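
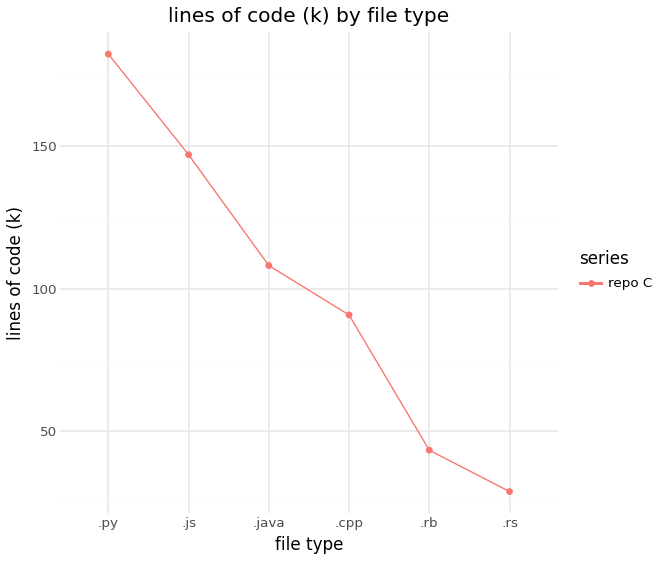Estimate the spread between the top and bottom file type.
Max .py ≈ 180, min .rs ≈ 20; range ≈ 160.

≈ 160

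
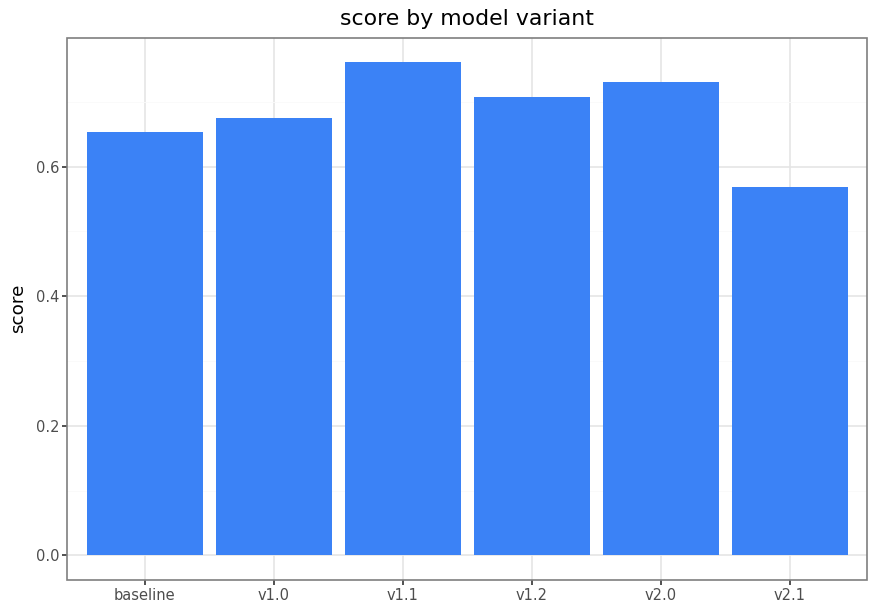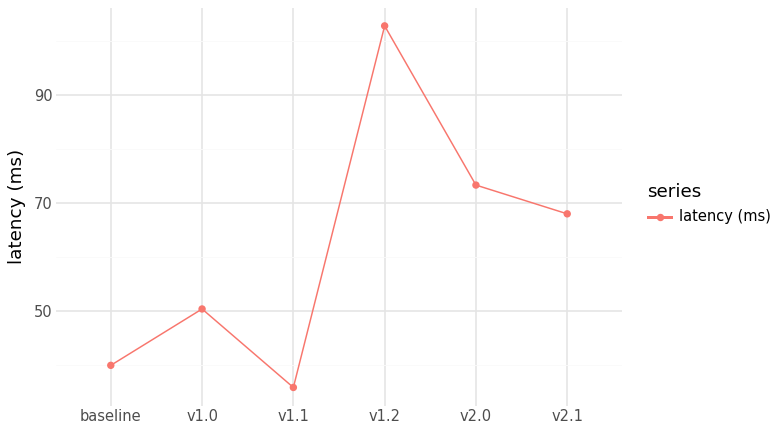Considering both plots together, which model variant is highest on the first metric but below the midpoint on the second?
Chart 2 median latency (ms) ≈ 60; below-median model variants: baseline, v1.0, v1.1. Among those, v1.1 has the highest score (≈ 0.8).

v1.1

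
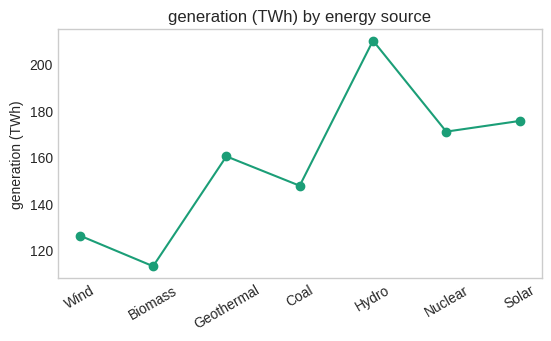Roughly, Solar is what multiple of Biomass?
≈ 1.64×

Solar ≈ 180, Biomass ≈ 110; 180/110 ≈ 1.64.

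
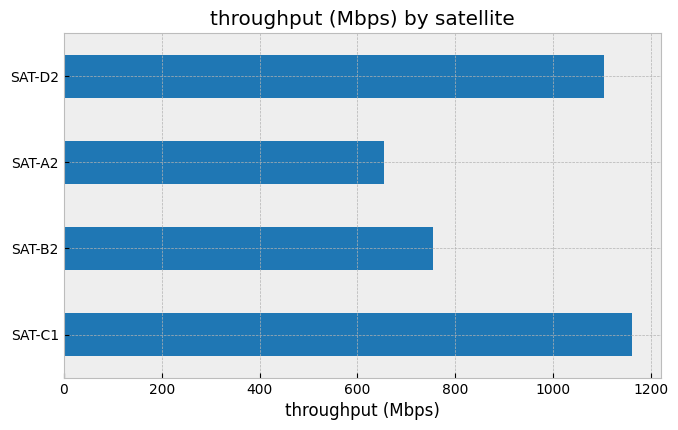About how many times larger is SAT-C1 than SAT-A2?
≈ 1.71×

SAT-C1 ≈ 1200, SAT-A2 ≈ 700; 1200/700 ≈ 1.71.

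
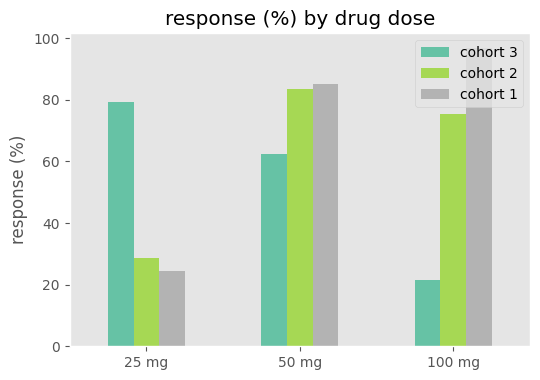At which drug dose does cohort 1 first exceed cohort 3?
50 mg

25 mg: cohort 1 ≈ 20 vs cohort 3 ≈ 80 (not yet); 50 mg: cohort 1 ≈ 90 vs cohort 3 ≈ 60 (first crossover).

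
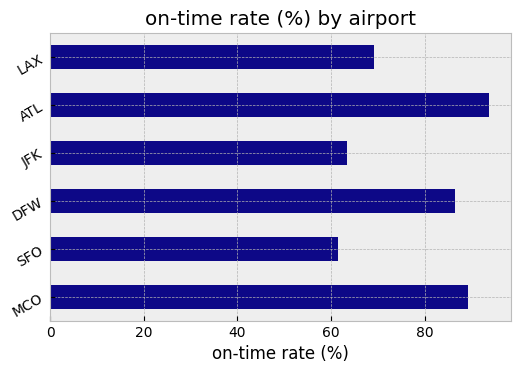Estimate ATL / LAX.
ATL ≈ 90, LAX ≈ 70; 90/70 ≈ 1.29.

≈ 1.29×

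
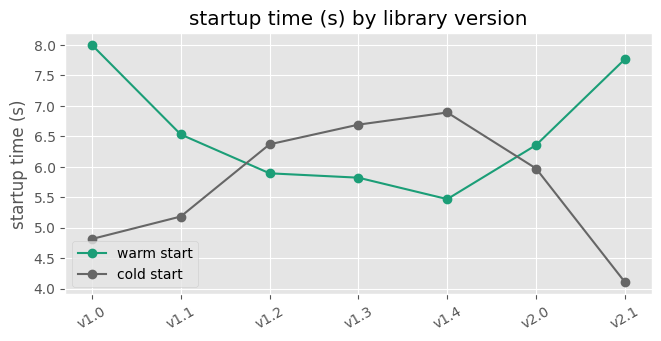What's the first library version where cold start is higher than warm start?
v1.1: cold start ≈ 5.0 vs warm start ≈ 6.5 (not yet); v1.2: cold start ≈ 6.5 vs warm start ≈ 6.0 (first crossover).

v1.2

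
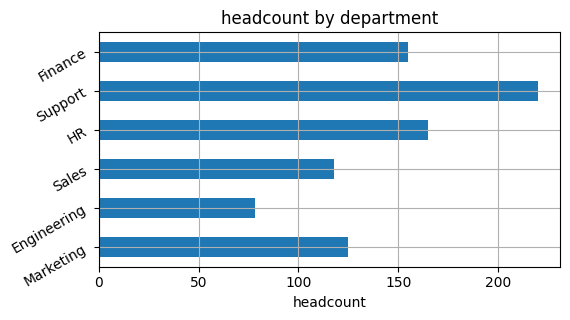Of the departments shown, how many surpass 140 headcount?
3

Above 140: HR, Support, Finance.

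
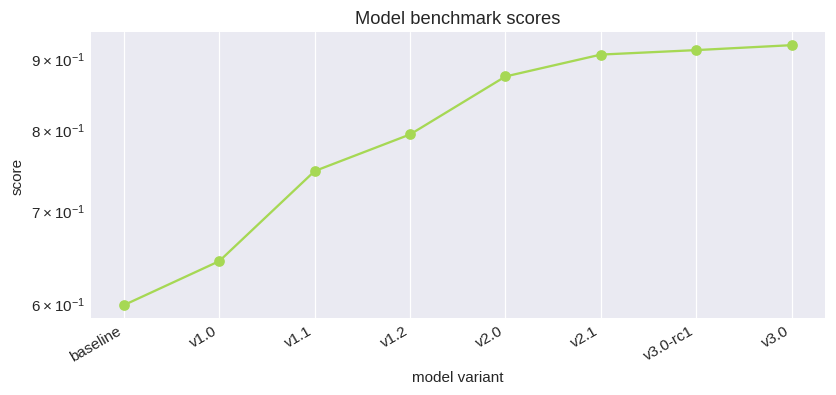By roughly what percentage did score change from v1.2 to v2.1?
≈ +12.5%

v1.2 ≈ 0.80, v2.1 ≈ 0.90; (0.90 − 0.80) / 0.80 ≈ +12.5%.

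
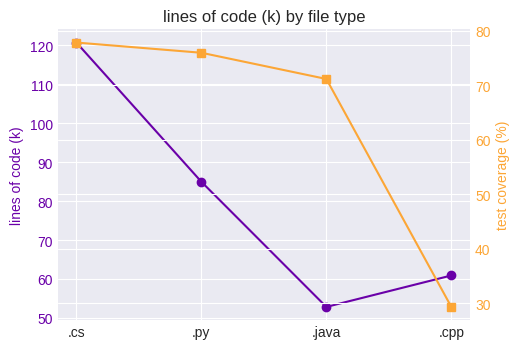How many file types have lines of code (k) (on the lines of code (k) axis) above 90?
1

Above 90: .cs.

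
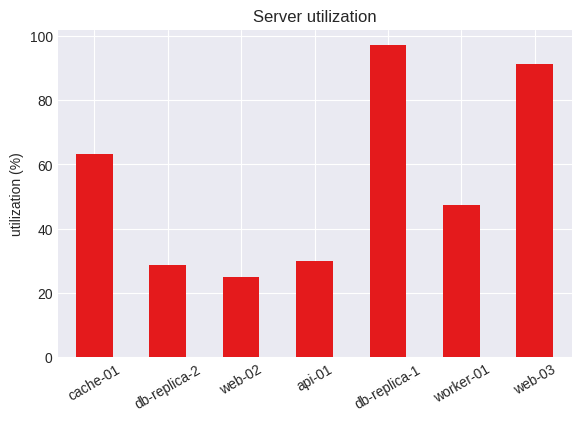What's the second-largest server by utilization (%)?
web-03

Top 3: db-replica-1 ≈ 100, web-03 ≈ 90, cache-01 ≈ 60.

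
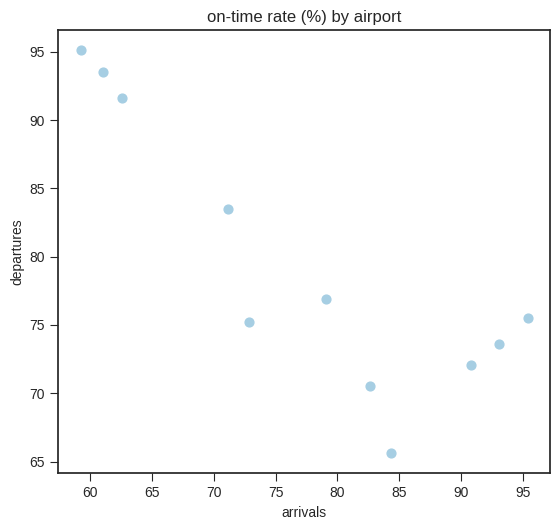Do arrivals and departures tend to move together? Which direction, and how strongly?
negative, strong

Points are negatively correlated; strong (|r| ≈ 0.8).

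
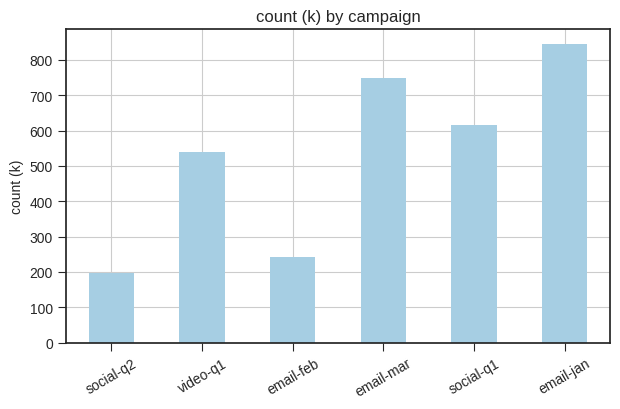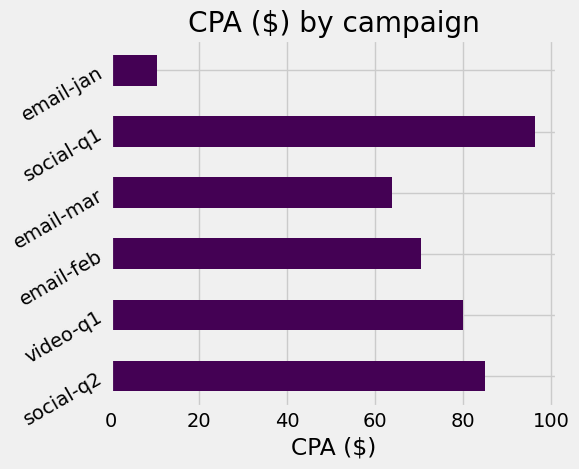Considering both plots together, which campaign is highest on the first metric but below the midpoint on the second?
email-jan

Chart 2 median CPA ($) ≈ 80; below-median campaigns: email-feb, email-mar, email-jan. Among those, email-jan has the highest count (k) (≈ 800).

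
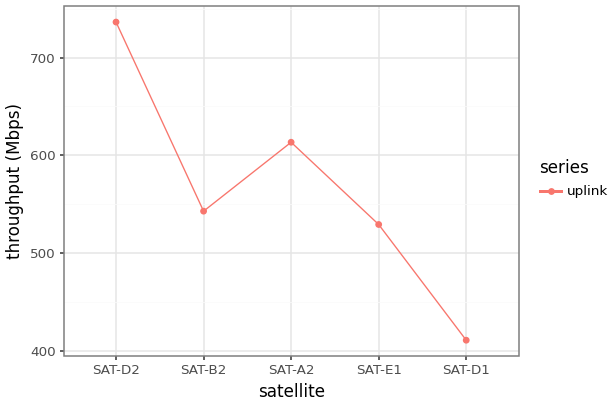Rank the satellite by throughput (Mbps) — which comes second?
SAT-A2

Top 3: SAT-D2 ≈ 750, SAT-A2 ≈ 600, SAT-B2 ≈ 550.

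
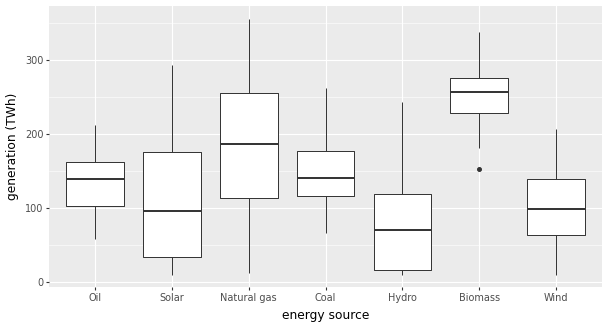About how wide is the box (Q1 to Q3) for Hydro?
≈ 100

Q3 ≈ 120, Q1 ≈ 20; IQR ≈ 100.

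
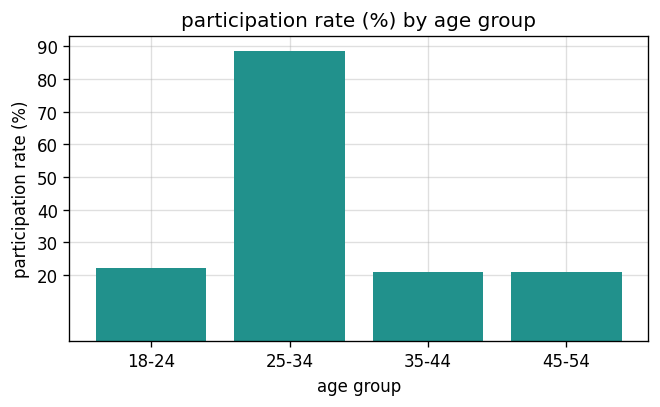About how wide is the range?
≈ 70

Max 25-34 ≈ 90, min 35-44 ≈ 20; range ≈ 70.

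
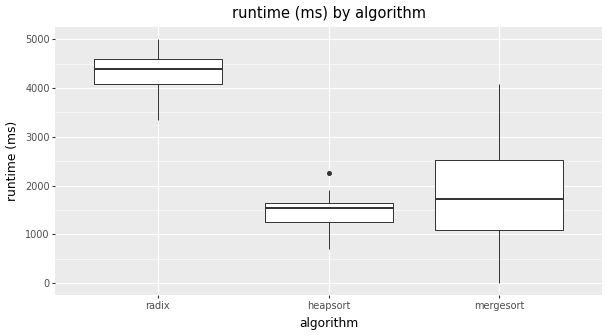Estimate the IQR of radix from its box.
Q3 ≈ 4500, Q1 ≈ 4000; IQR ≈ 500.

≈ 500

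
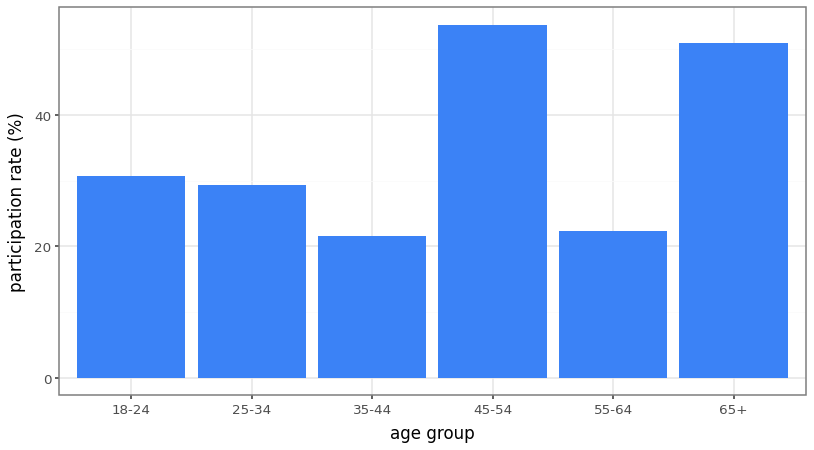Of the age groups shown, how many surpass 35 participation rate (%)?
Above 35: 45-54, 65+.

2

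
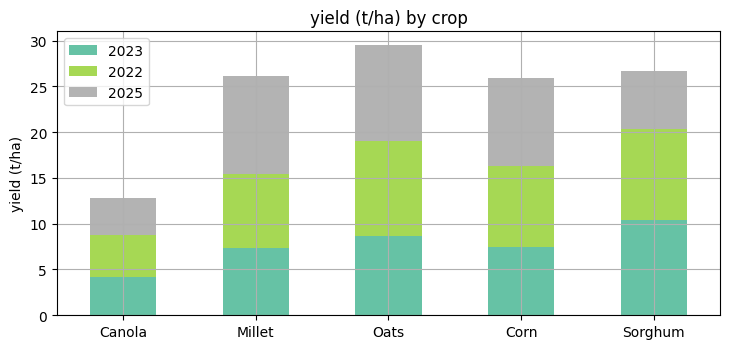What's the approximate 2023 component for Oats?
≈ 10

2023 top ≈ 10, bottom ≈ 0; segment ≈ 10.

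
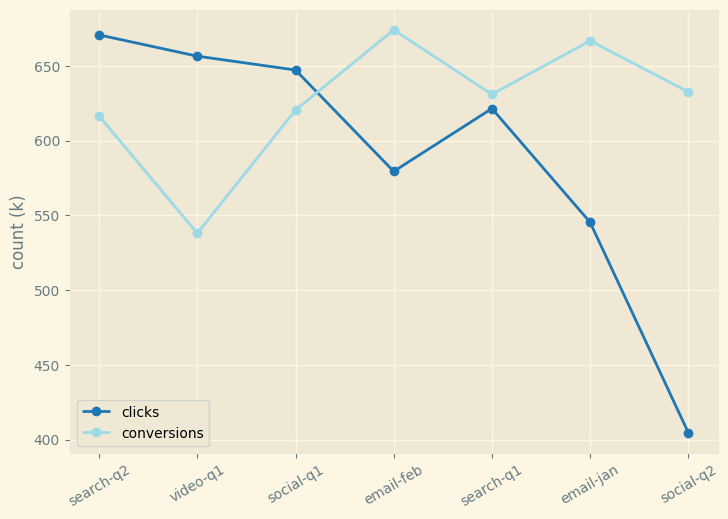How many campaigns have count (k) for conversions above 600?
6

Above 600: search-q2, social-q1, email-feb, search-q1, email-jan, social-q2.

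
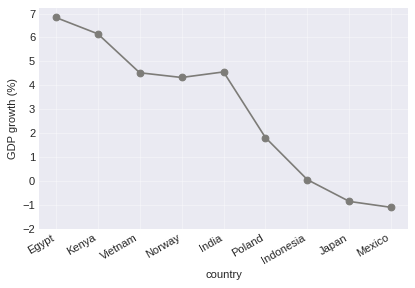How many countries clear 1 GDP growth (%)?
6

Above 1: Egypt, Kenya, Vietnam, Norway, India, Poland.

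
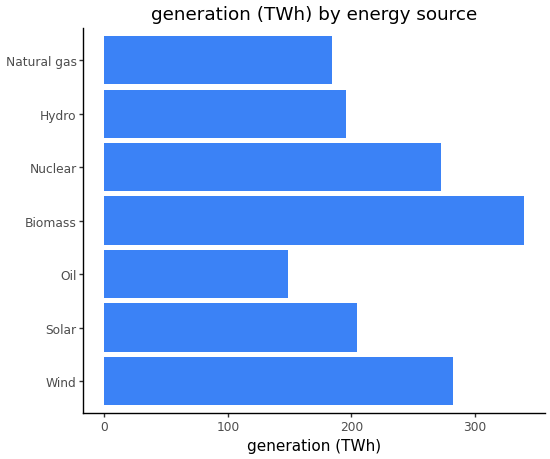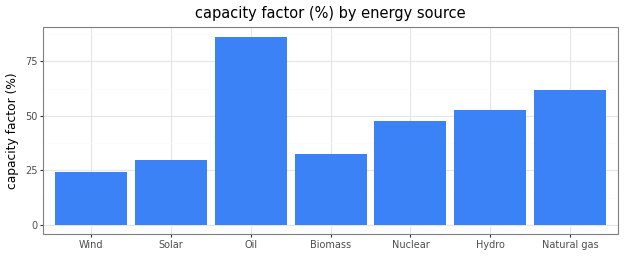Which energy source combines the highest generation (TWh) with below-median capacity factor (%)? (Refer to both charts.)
Chart 2 median capacity factor (%) ≈ 50; below-median energy sources: Wind, Solar, Biomass. Among those, Biomass has the highest generation (TWh) (≈ 350).

Biomass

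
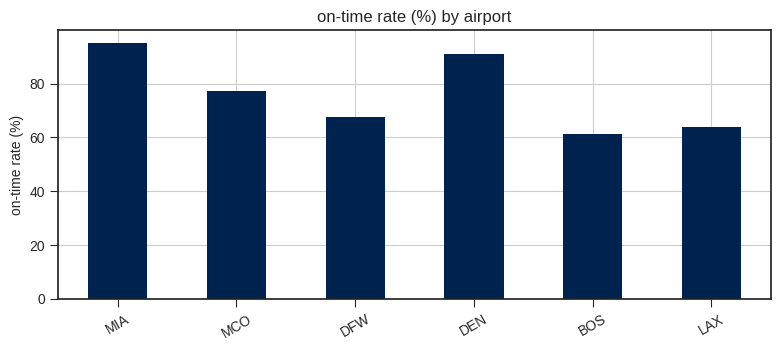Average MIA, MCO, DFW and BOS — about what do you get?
(100 + 80 + 70 + 60) / 4 ≈ 78.

≈ 78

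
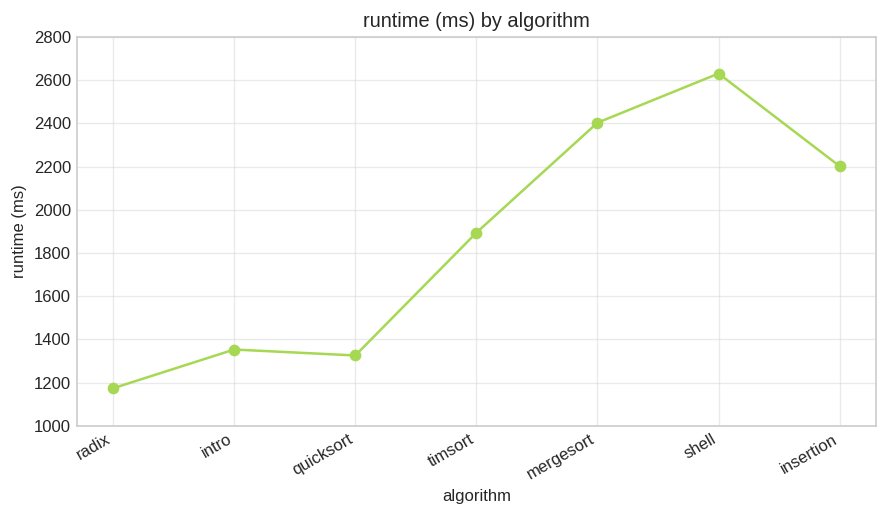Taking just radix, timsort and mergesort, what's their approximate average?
(1200 + 1800 + 2400) / 3 ≈ 1800.

≈ 1800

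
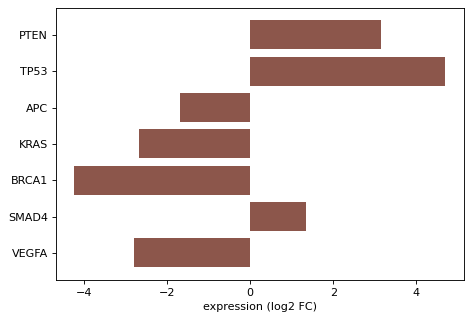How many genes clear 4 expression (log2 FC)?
1

Above 4: TP53.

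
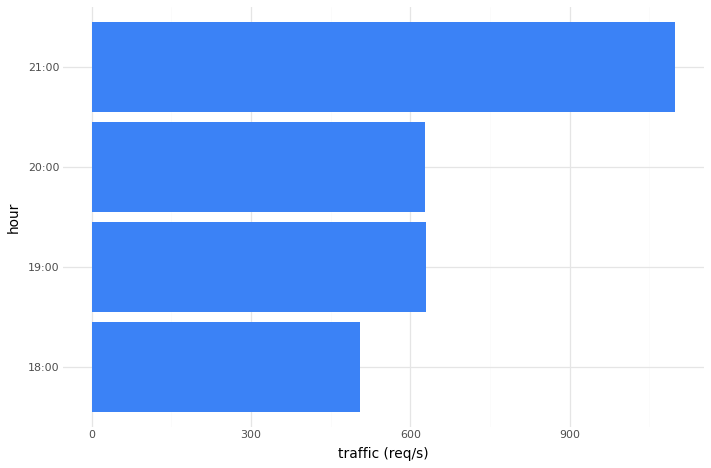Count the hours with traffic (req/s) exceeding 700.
Above 700: 21:00.

1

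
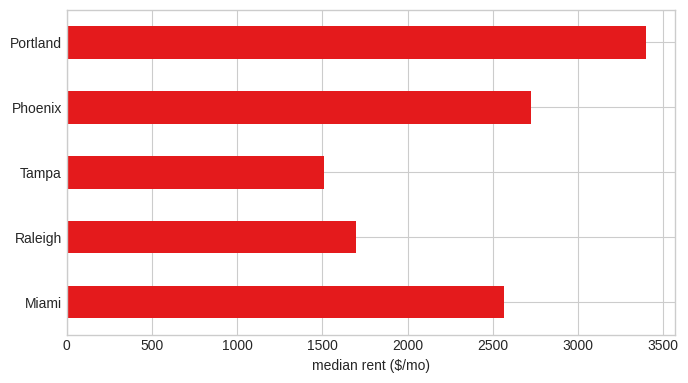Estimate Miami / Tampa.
≈ 1.67×

Miami ≈ 2500, Tampa ≈ 1500; 2500/1500 ≈ 1.67.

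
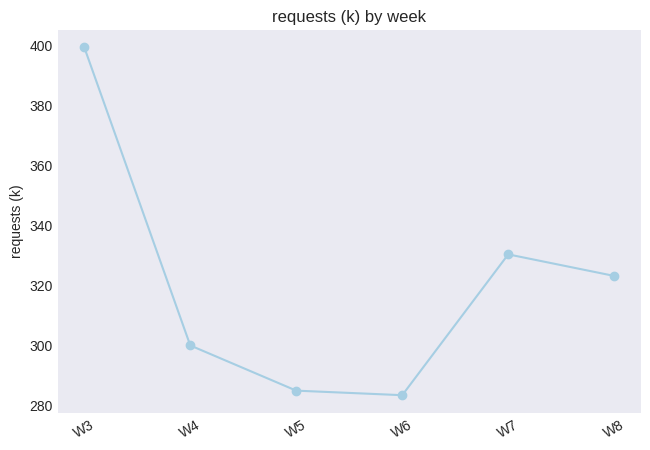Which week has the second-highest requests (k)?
W7

Top 3: W3 ≈ 400, W7 ≈ 330, W8 ≈ 320.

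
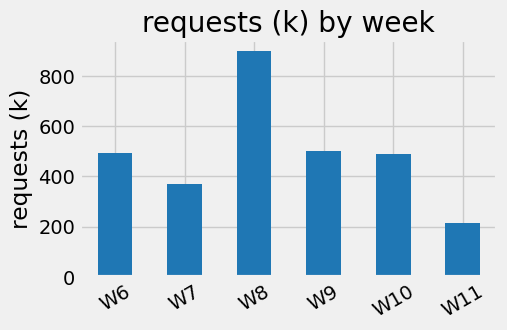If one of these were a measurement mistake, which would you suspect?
W8

W8 ≈ 900; the rest sit between ≈ 200 and ≈ 500.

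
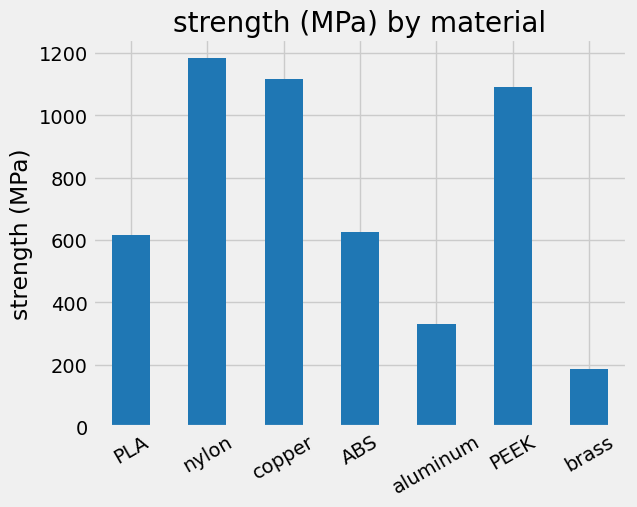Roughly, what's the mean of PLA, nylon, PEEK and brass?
≈ 775

(600 + 1200 + 1100 + 200) / 4 ≈ 775.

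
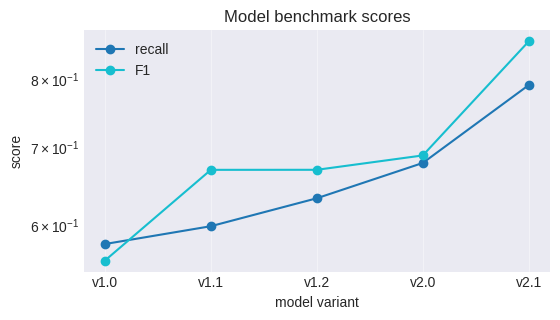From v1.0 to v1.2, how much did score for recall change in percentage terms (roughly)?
v1.0 ≈ 0.60, v1.2 ≈ 0.65; (0.65 − 0.60) / 0.60 ≈ +8.3%.

≈ +8.3%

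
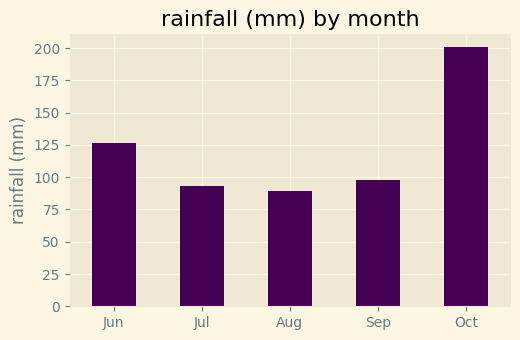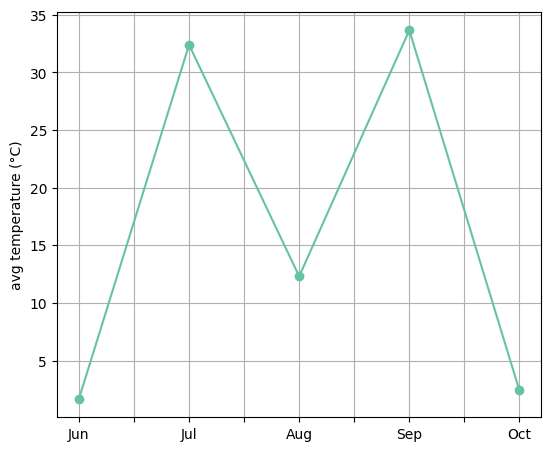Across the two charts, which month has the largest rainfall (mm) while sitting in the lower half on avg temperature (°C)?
Oct

Chart 2 median avg temperature (°C) ≈ 10; below-median months: Jun, Oct. Among those, Oct has the highest rainfall (mm) (≈ 200).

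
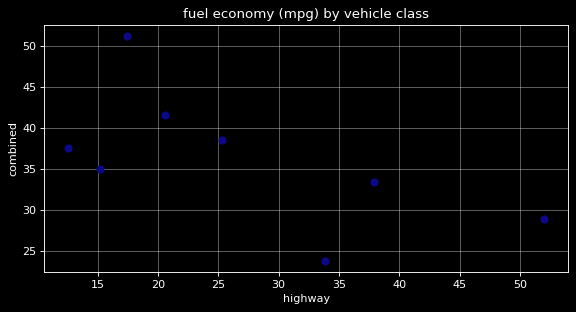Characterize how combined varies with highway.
negative, moderate

Points are negatively correlated; moderate (|r| ≈ 0.6).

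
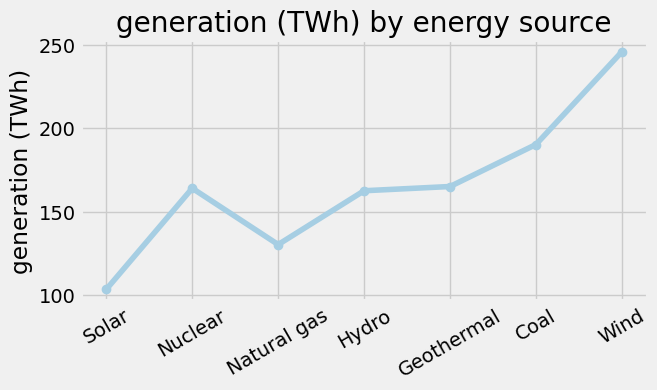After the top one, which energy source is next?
Top 3: Wind ≈ 240, Coal ≈ 200, Geothermal ≈ 160.

Coal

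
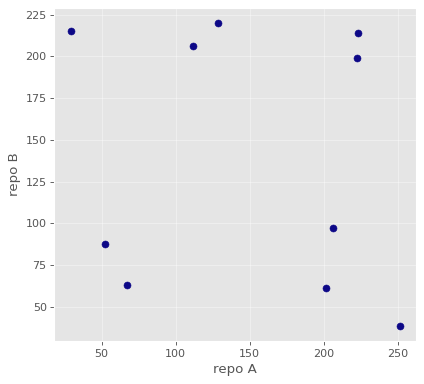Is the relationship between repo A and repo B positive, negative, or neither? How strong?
Points are roughly uncorrelated; weak (|r| ≈ 0.2).

no clear correlation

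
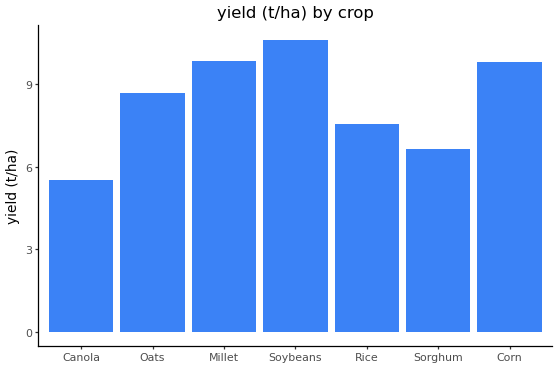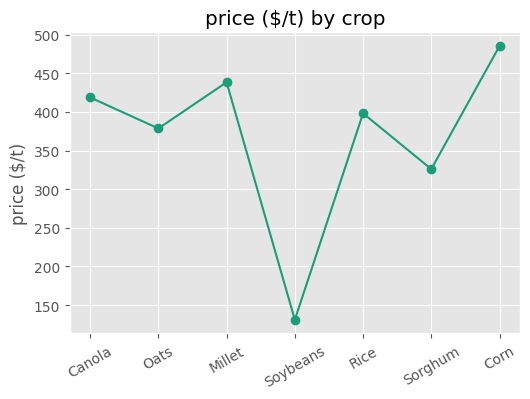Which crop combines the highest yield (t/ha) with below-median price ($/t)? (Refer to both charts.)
Soybeans

Chart 2 median price ($/t) ≈ 400; below-median crops: Oats, Soybeans, Sorghum. Among those, Soybeans has the highest yield (t/ha) (≈ 11).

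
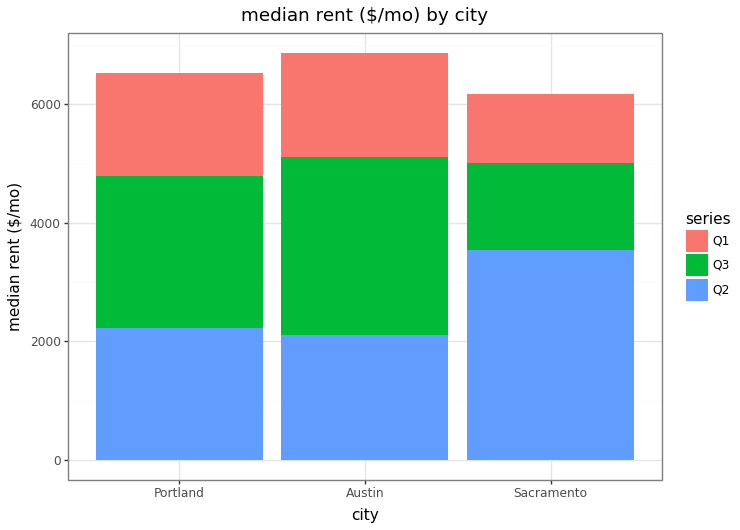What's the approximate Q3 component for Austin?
≈ 3000

Q3 top ≈ 5000, bottom ≈ 2000; segment ≈ 3000.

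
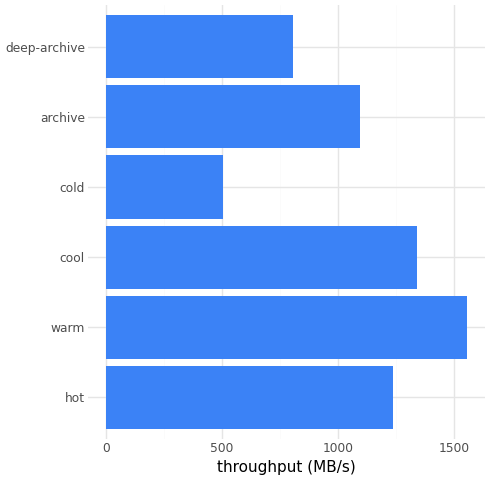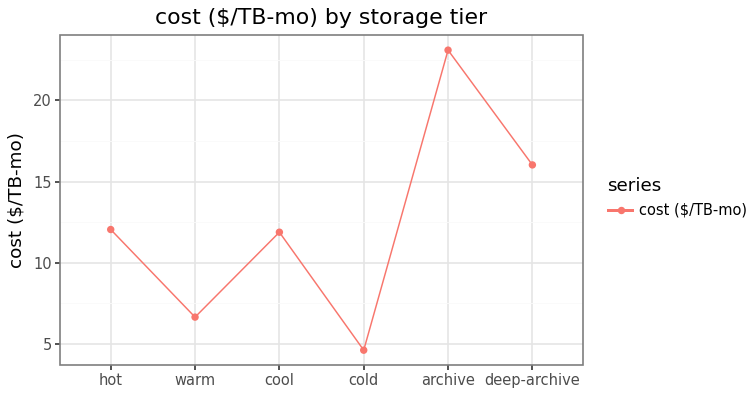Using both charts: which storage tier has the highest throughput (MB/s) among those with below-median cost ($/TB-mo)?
Chart 2 median cost ($/TB-mo) ≈ 10; below-median storage tiers: warm, cool, cold. Among those, warm has the highest throughput (MB/s) (≈ 1600).

warm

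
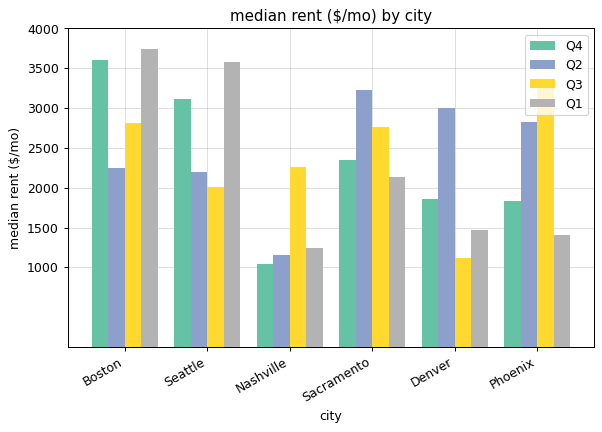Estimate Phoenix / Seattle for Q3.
Phoenix ≈ 3500, Seattle ≈ 2000; 3500/2000 ≈ 1.75.

≈ 1.75×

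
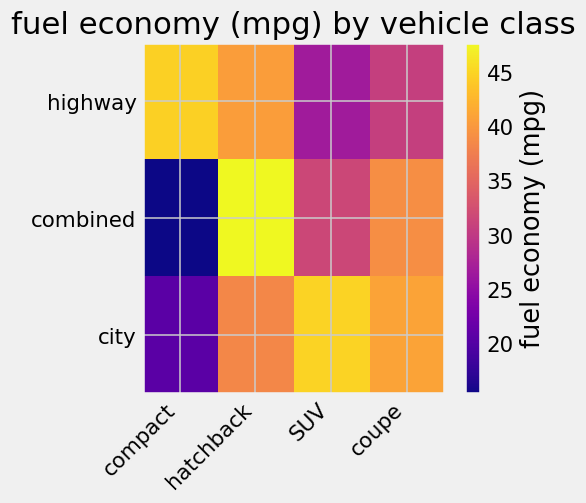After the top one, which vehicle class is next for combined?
Top 3 for combined: hatchback ≈ 50, coupe ≈ 40, SUV ≈ 30.

coupe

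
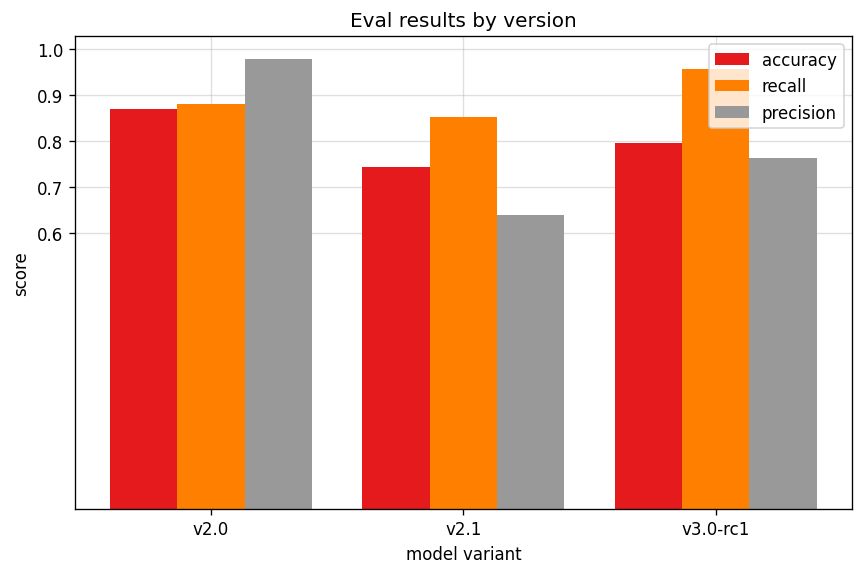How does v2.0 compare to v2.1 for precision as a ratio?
≈ 1.67×

v2.0 ≈ 1.0, v2.1 ≈ 0.6; 1.0/0.6 ≈ 1.67.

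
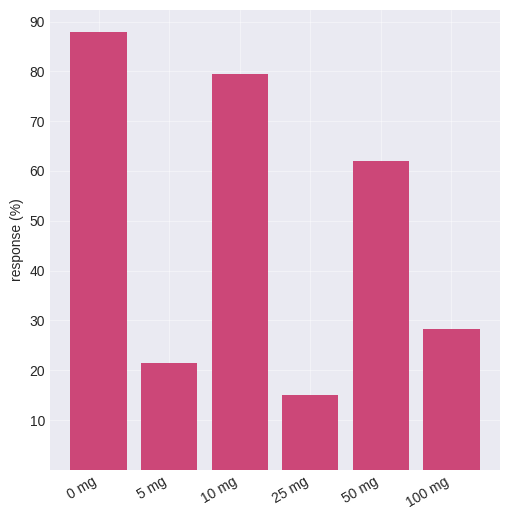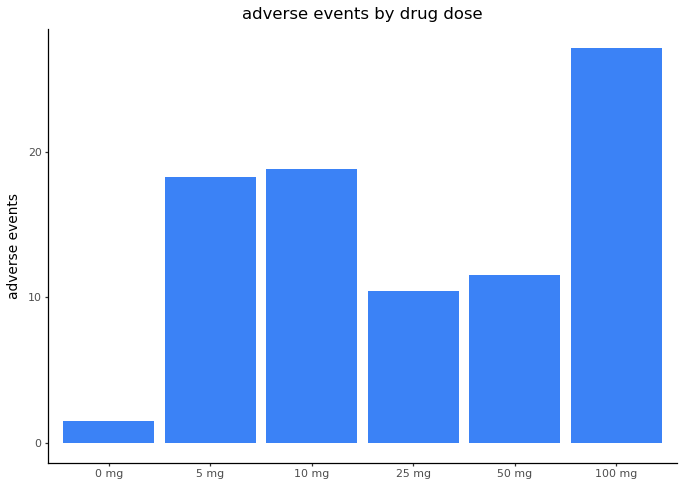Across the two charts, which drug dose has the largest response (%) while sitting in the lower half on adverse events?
0 mg

Chart 2 median adverse events ≈ 15; below-median drug doses: 0 mg, 25 mg, 50 mg. Among those, 0 mg has the highest response (%) (≈ 90).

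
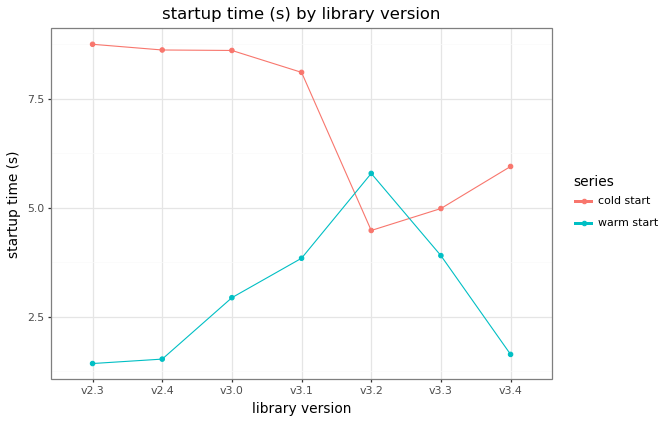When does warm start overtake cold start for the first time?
v3.2

v3.1: warm start ≈ 4 vs cold start ≈ 8 (not yet); v3.2: warm start ≈ 6 vs cold start ≈ 4 (first crossover).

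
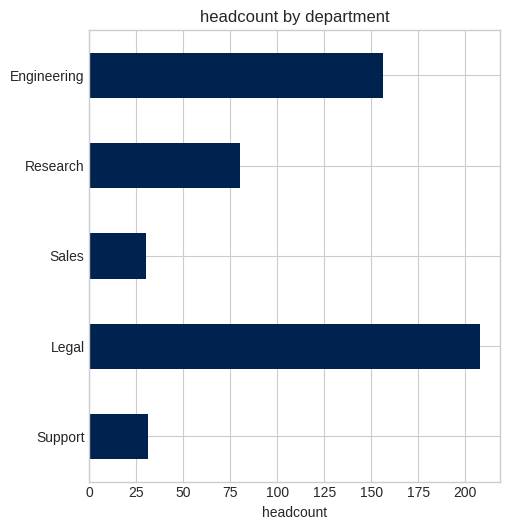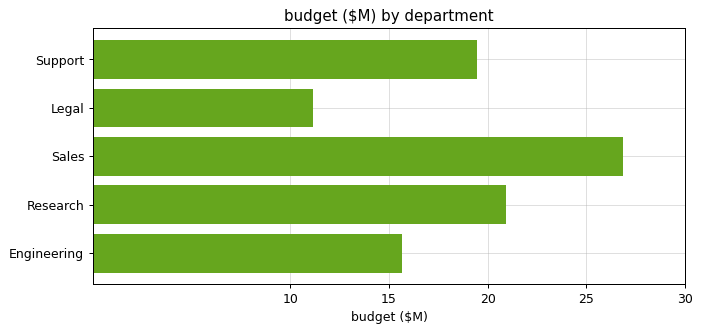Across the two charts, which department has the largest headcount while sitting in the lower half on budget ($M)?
Legal

Chart 2 median budget ($M) ≈ 20; below-median departments: Legal, Engineering. Among those, Legal has the highest headcount (≈ 200).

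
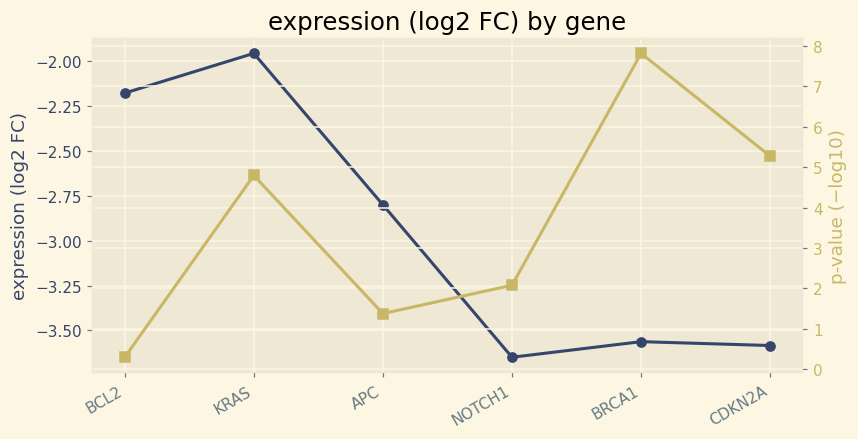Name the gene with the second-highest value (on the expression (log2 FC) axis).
Top 3 (on the expression (log2 FC) axis): KRAS ≈ -2.0, BCL2 ≈ -2.2, APC ≈ -2.8.

BCL2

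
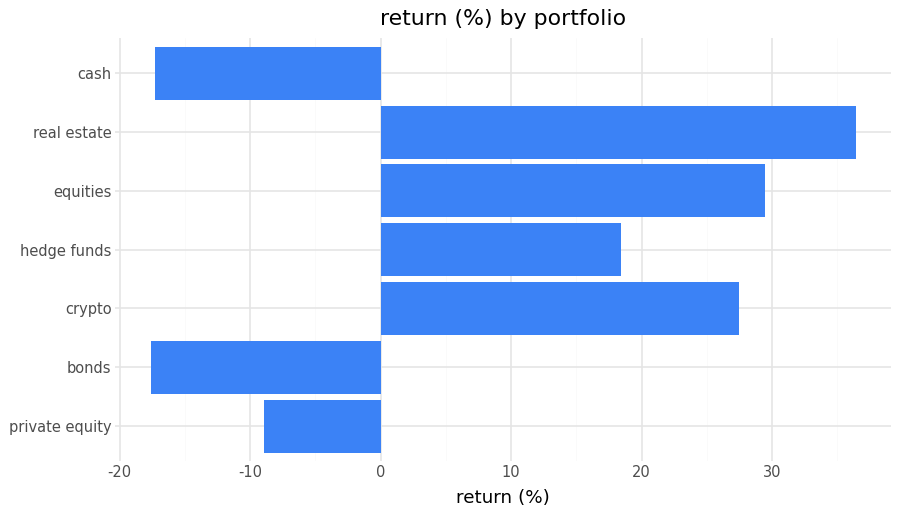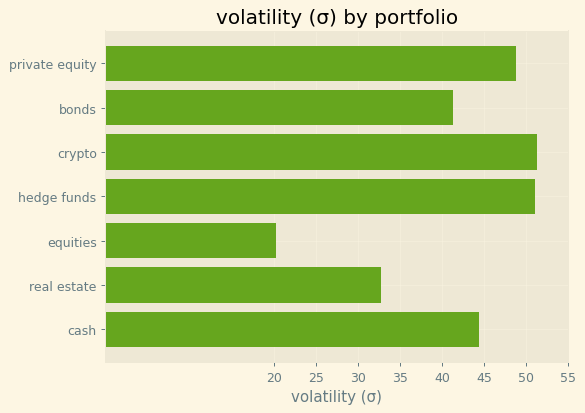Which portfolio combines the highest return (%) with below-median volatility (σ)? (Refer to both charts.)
real estate

Chart 2 median volatility (σ) ≈ 45; below-median portfolios: bonds, equities, real estate. Among those, real estate has the highest return (%) (≈ 35).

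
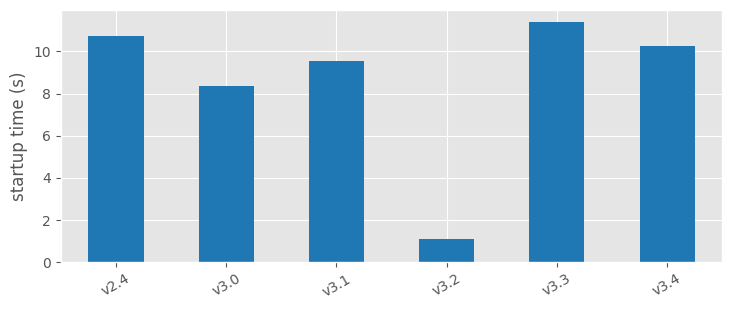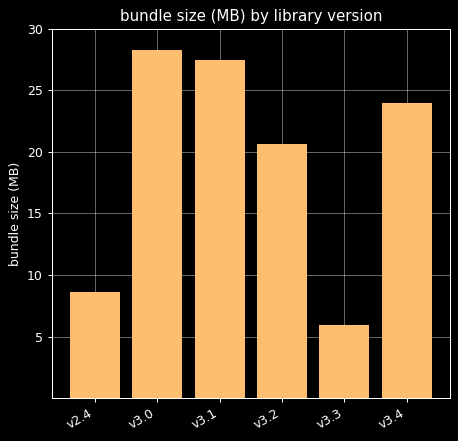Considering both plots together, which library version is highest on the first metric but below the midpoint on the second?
v3.3

Chart 2 median bundle size (MB) ≈ 20; below-median library versions: v2.4, v3.2, v3.3. Among those, v3.3 has the highest startup time (s) (≈ 12).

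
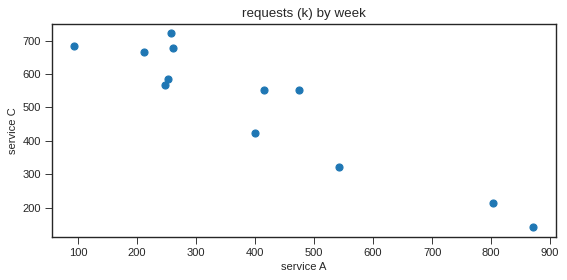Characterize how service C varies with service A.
Points are negatively correlated; strong (|r| ≈ 0.9).

negative, strong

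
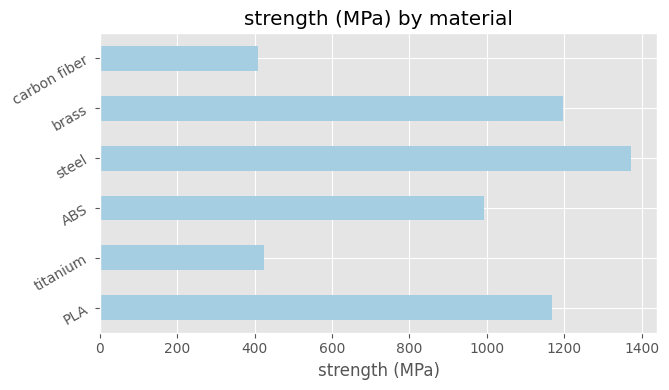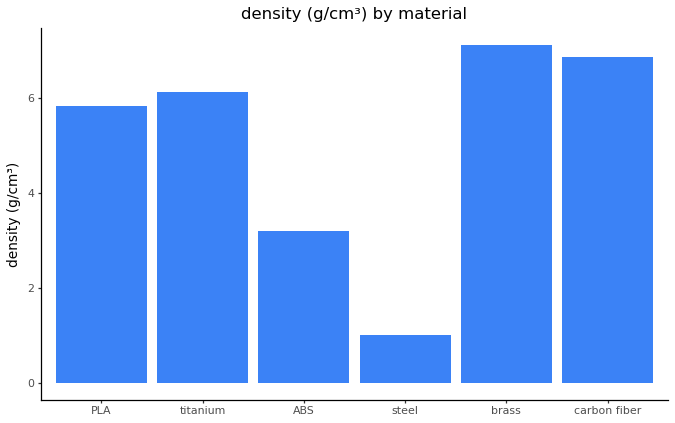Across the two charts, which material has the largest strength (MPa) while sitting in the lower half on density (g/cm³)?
Chart 2 median density (g/cm³) ≈ 6; below-median materials: PLA, ABS, steel. Among those, steel has the highest strength (MPa) (≈ 1400).

steel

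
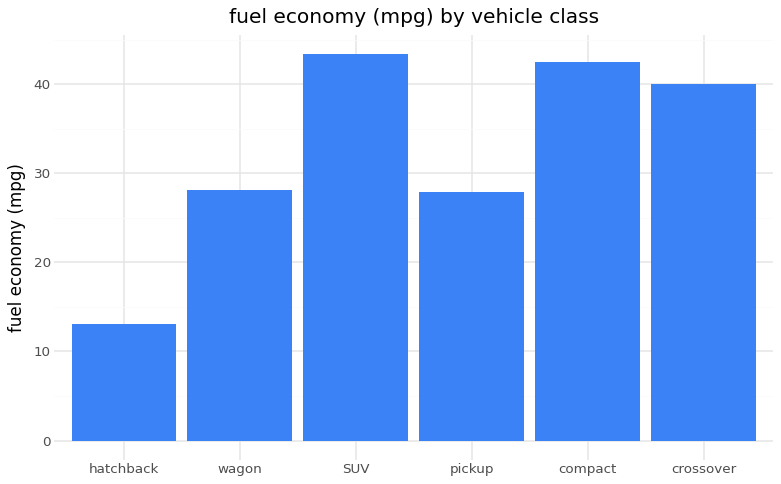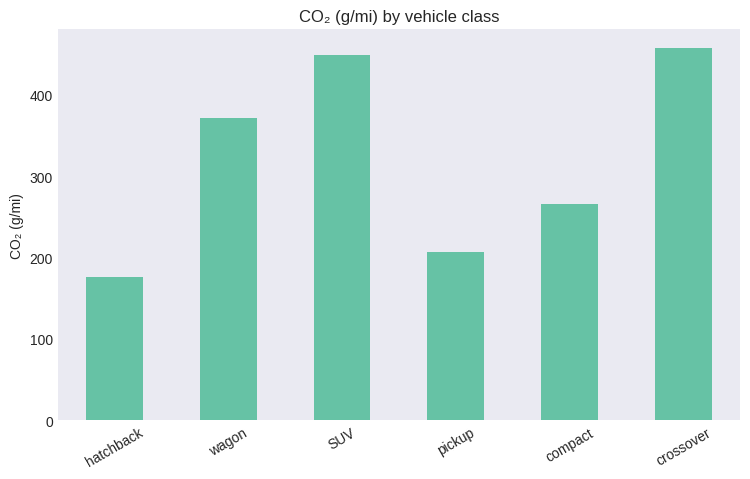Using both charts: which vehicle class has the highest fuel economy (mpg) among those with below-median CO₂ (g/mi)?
Chart 2 median CO₂ (g/mi) ≈ 300; below-median vehicle classes: hatchback, pickup, compact. Among those, compact has the highest fuel economy (mpg) (≈ 45).

compact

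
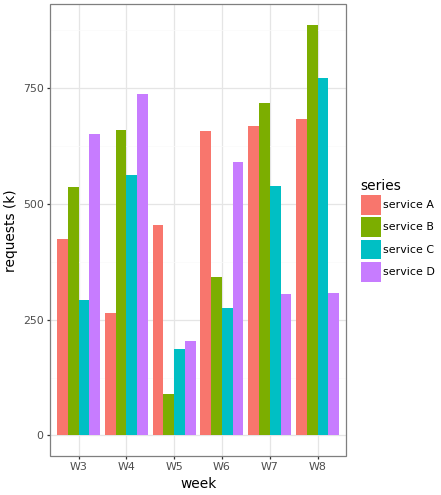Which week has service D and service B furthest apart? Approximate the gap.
W8, ≈ 600 k

W8: service D ≈ 300, service B ≈ 900 → gap ≈ 600. Next-largest (W7) is only ≈ 400.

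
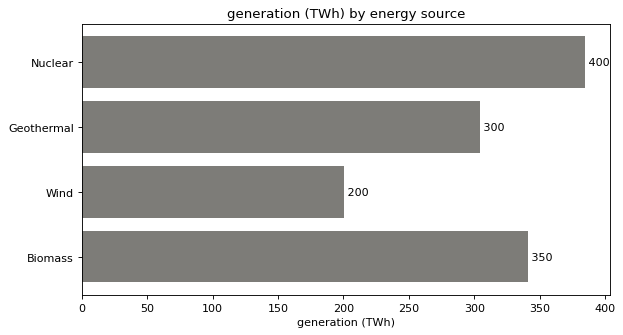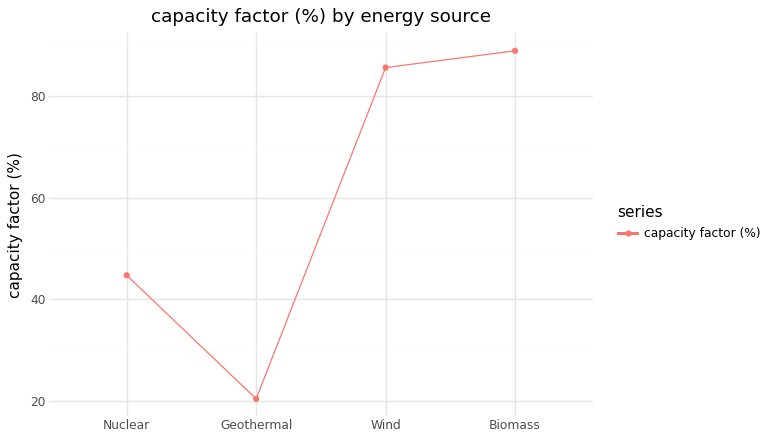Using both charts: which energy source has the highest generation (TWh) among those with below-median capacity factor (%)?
Nuclear

Chart 2 median capacity factor (%) ≈ 70; below-median energy sources: Nuclear, Geothermal. Among those, Nuclear has the highest generation (TWh) (≈ 400).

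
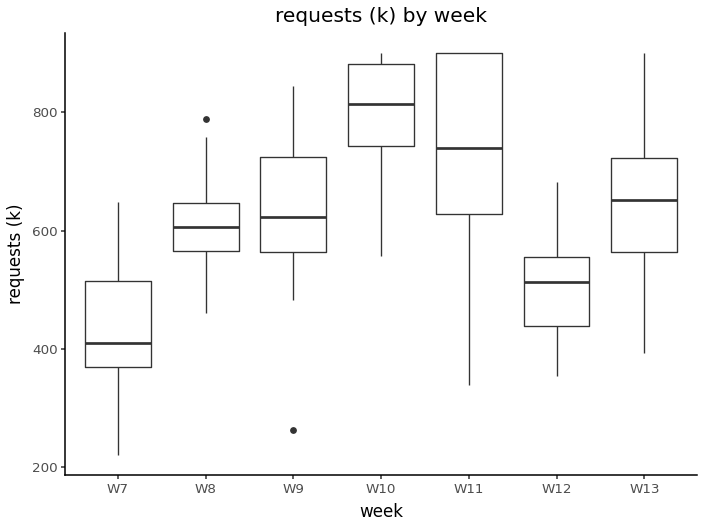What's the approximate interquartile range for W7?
Q3 ≈ 500, Q1 ≈ 350; IQR ≈ 150.

≈ 150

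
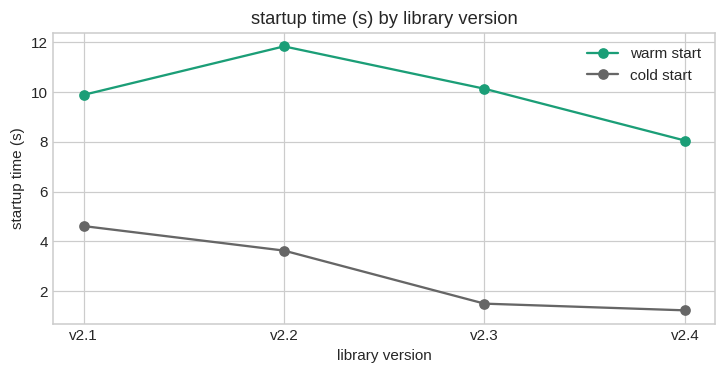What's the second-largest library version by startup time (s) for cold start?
v2.2

Top 3 for cold start: v2.1 ≈ 5, v2.2 ≈ 4, v2.3 ≈ 1.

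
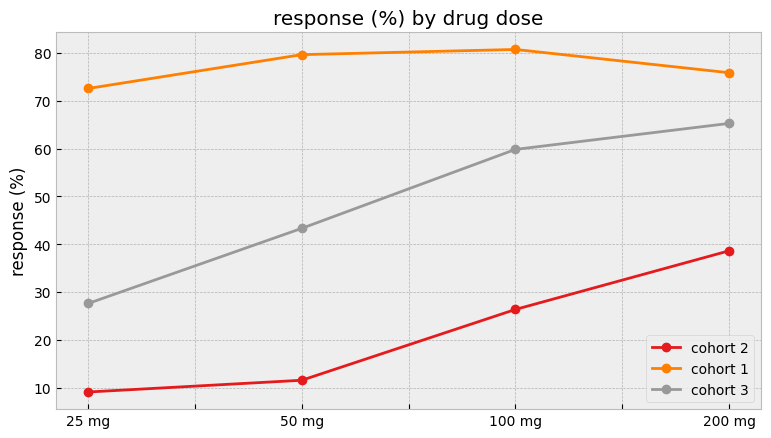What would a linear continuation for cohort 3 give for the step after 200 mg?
Last three: 40, 60, 70 → slope ≈ 15/step → next ≈ 85.

≈ 85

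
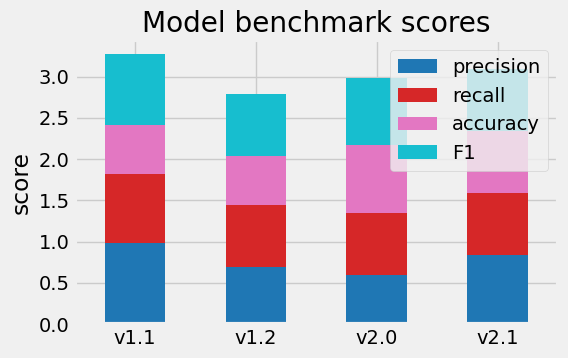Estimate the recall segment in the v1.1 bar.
≈ 1.0

recall top ≈ 2.0, bottom ≈ 1.0; segment ≈ 1.0.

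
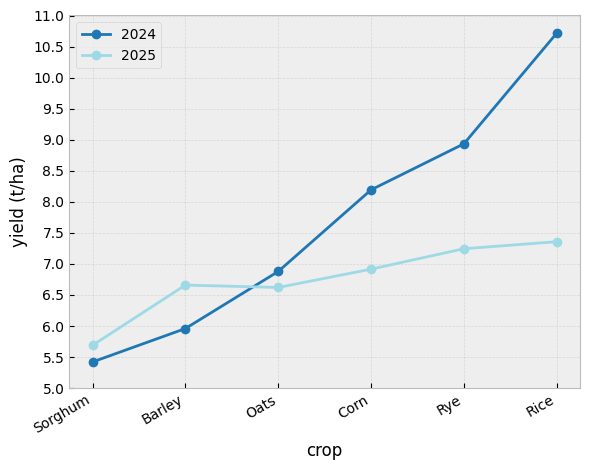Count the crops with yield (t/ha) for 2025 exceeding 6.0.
5

Above 6.0: Barley, Oats, Corn, Rye, Rice.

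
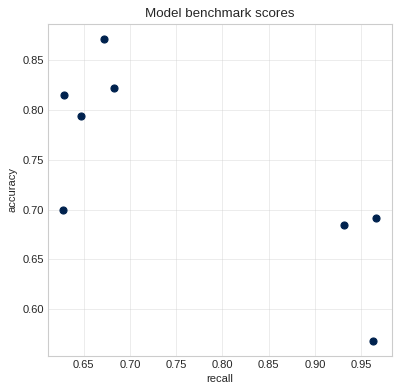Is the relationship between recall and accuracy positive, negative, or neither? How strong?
Points are negatively correlated; strong (|r| ≈ 0.8).

negative, strong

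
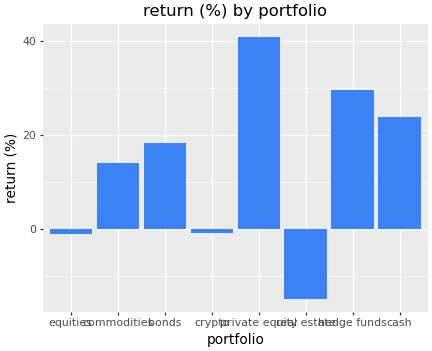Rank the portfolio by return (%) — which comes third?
Top 4: private equity ≈ 40, hedge funds ≈ 30, cash ≈ 25, bonds ≈ 20.

cash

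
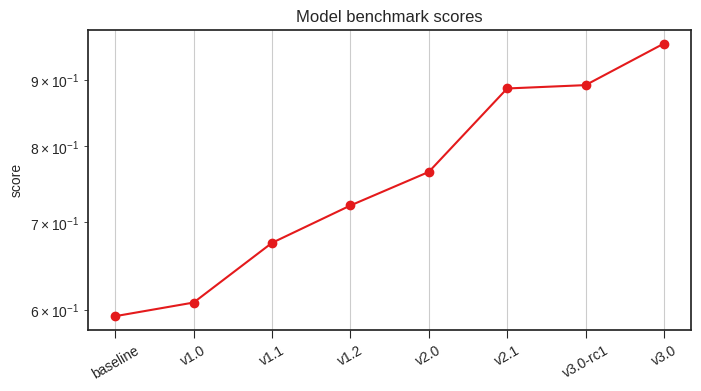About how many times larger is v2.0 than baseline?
v2.0 ≈ 0.75, baseline ≈ 0.60; 0.75/0.60 ≈ 1.25.

≈ 1.25×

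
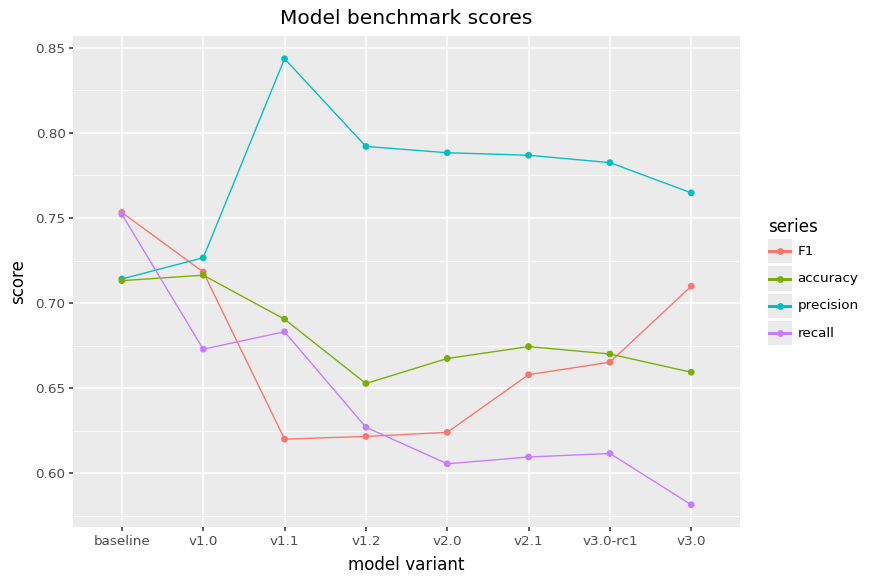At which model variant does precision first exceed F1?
v1.0

baseline: precision ≈ 0.70 vs F1 ≈ 0.75 (not yet); v1.0: precision ≈ 0.75 vs F1 ≈ 0.70 (first crossover).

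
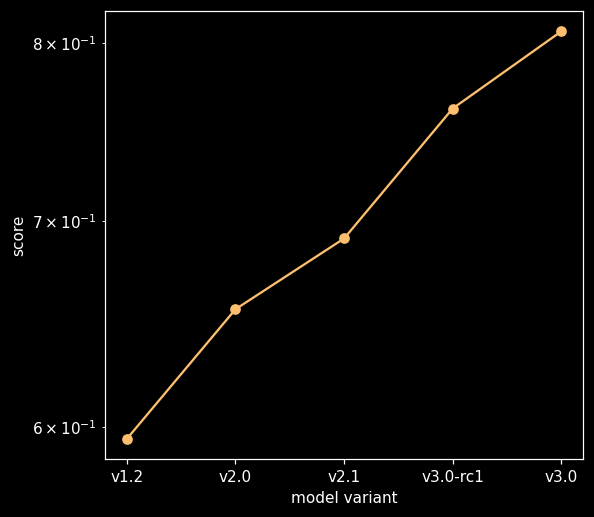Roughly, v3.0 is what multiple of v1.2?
≈ 1.33×

v3.0 ≈ 0.80, v1.2 ≈ 0.60; 0.80/0.60 ≈ 1.33.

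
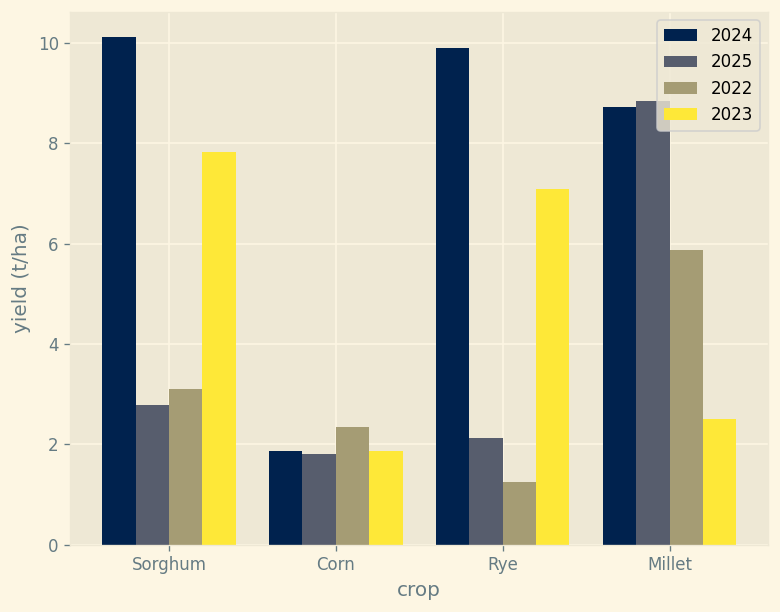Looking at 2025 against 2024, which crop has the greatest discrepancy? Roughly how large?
Rye, ≈ 8 t/ha

Rye: 2025 ≈ 2, 2024 ≈ 10 → gap ≈ 8. Next-largest (Sorghum) is only ≈ 7.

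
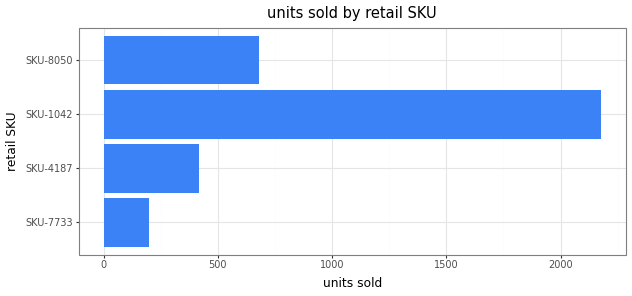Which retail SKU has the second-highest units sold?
SKU-8050

Top 3: SKU-1042 ≈ 2200, SKU-8050 ≈ 600, SKU-4187 ≈ 400.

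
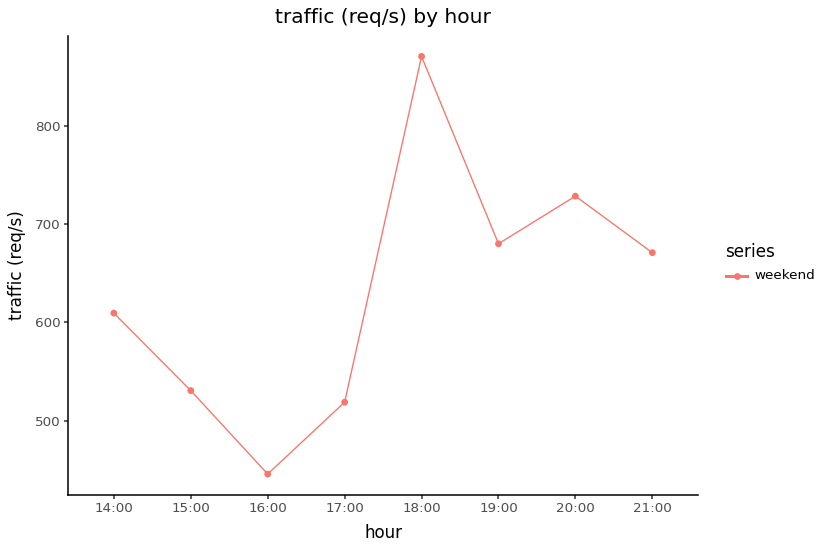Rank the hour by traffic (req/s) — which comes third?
Top 4: 18:00 ≈ 850, 20:00 ≈ 750, 19:00 ≈ 700, 21:00 ≈ 650.

19:00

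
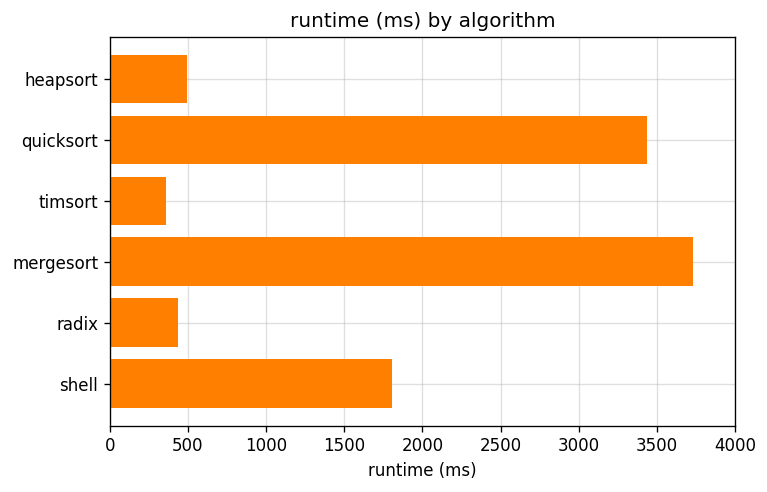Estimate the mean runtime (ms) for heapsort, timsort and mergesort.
≈ 1500

(500 + 500 + 3500) / 3 ≈ 1500.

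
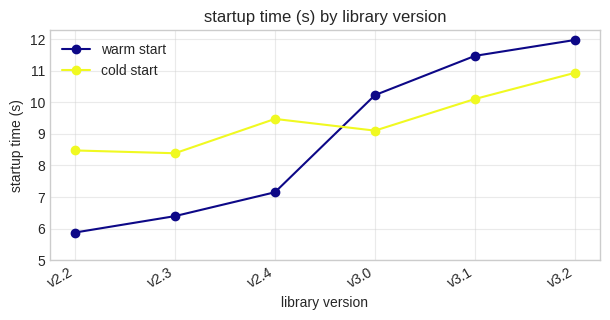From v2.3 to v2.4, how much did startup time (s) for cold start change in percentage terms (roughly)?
v2.3 ≈ 8, v2.4 ≈ 9; (9 − 8) / 8 ≈ +12.5%.

≈ +12.5%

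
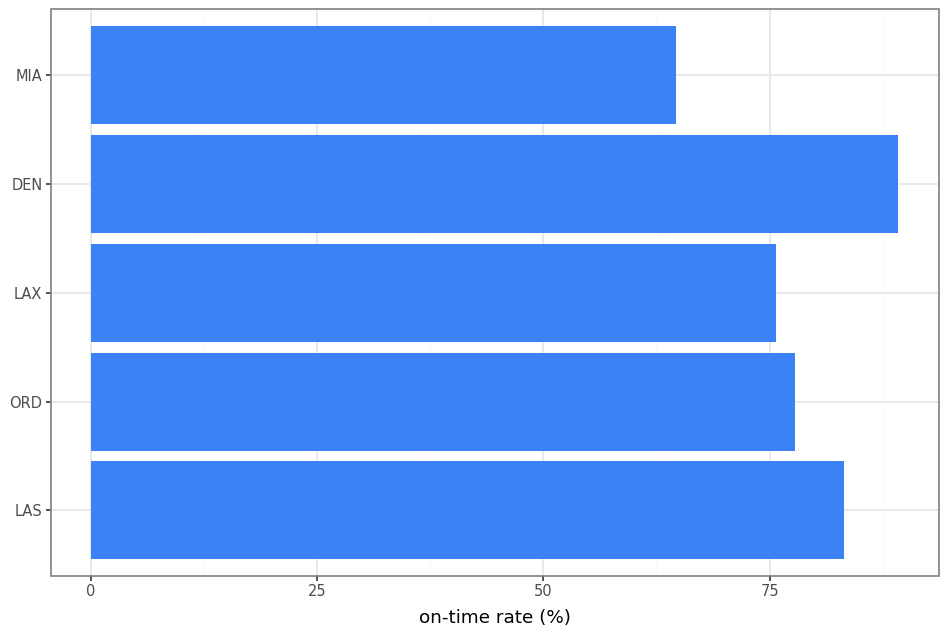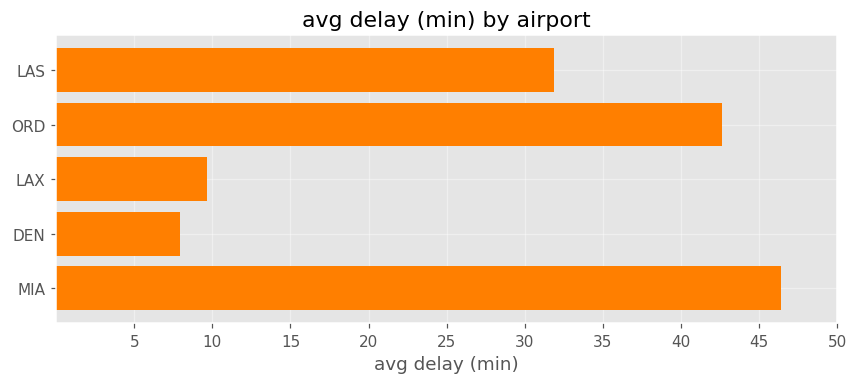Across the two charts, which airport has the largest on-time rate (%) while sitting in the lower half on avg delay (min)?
Chart 2 median avg delay (min) ≈ 30; below-median airports: LAX, DEN. Among those, DEN has the highest on-time rate (%) (≈ 90).

DEN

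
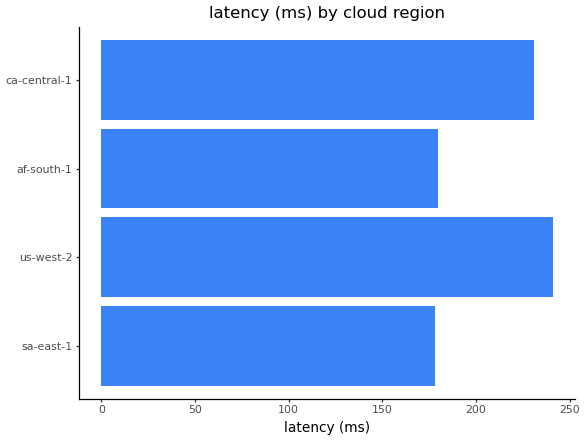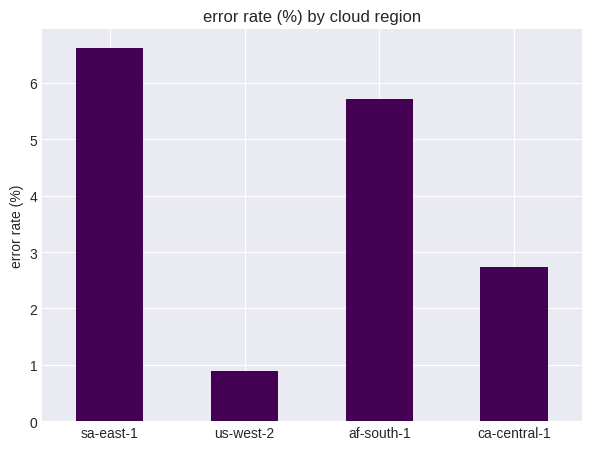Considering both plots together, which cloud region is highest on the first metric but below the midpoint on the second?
us-west-2

Chart 2 median error rate (%) ≈ 4; below-median cloud regions: us-west-2, ca-central-1. Among those, us-west-2 has the highest latency (ms) (≈ 250).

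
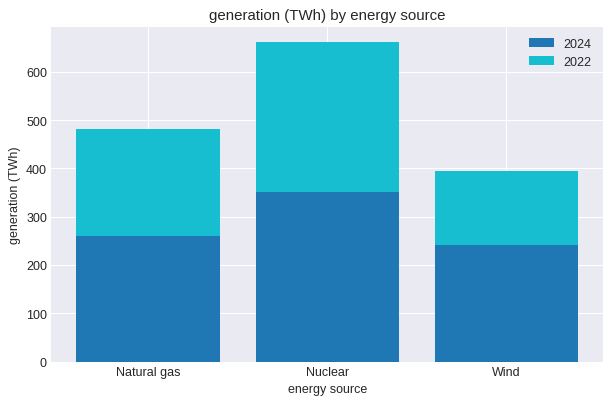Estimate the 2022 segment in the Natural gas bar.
2022 top ≈ 500, bottom ≈ 300; segment ≈ 200.

≈ 200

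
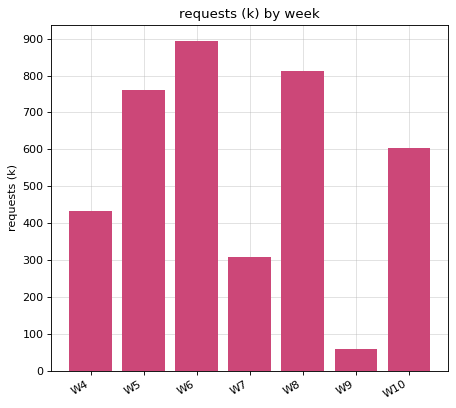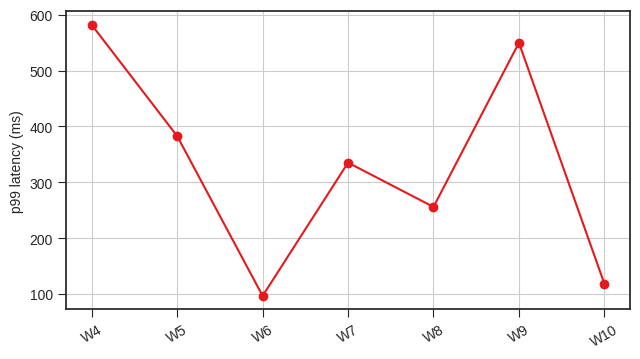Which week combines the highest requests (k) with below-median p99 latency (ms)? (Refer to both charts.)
Chart 2 median p99 latency (ms) ≈ 300; below-median weeks: W6, W8, W10. Among those, W6 has the highest requests (k) (≈ 900).

W6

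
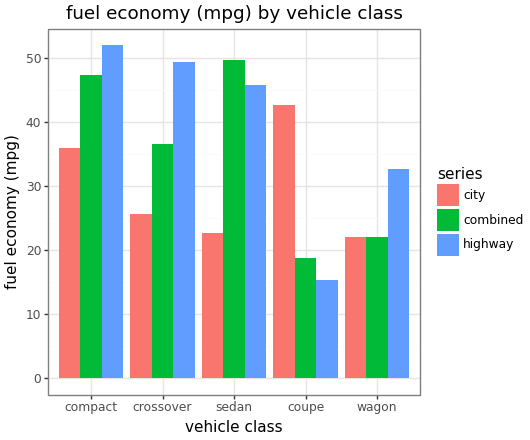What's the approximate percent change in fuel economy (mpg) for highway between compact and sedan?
compact ≈ 50, sedan ≈ 45; (45 − 50) / 50 ≈ -10%.

≈ -10%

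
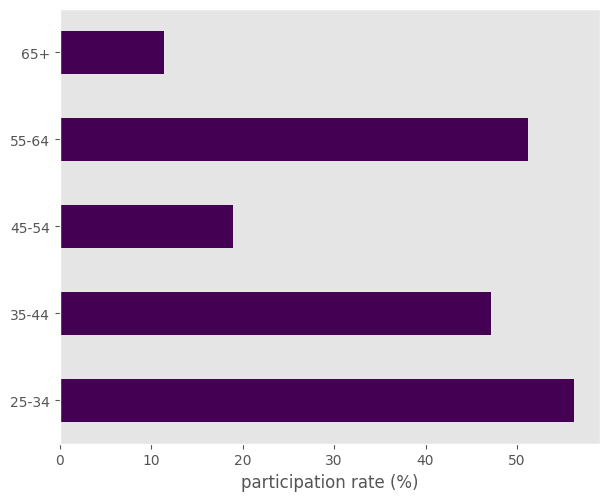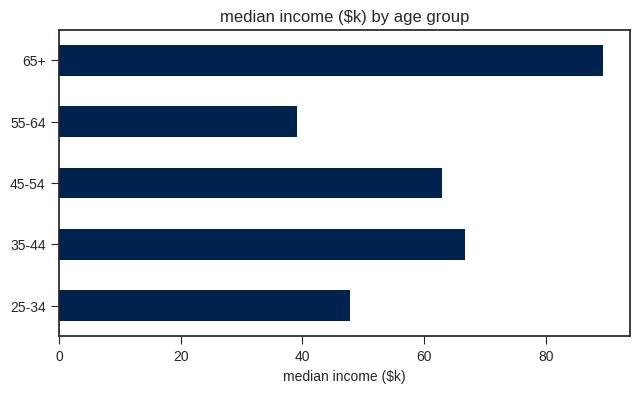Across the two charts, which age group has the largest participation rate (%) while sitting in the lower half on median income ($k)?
Chart 2 median median income ($k) ≈ 60; below-median age groups: 25-34, 55-64. Among those, 25-34 has the highest participation rate (%) (≈ 60).

25-34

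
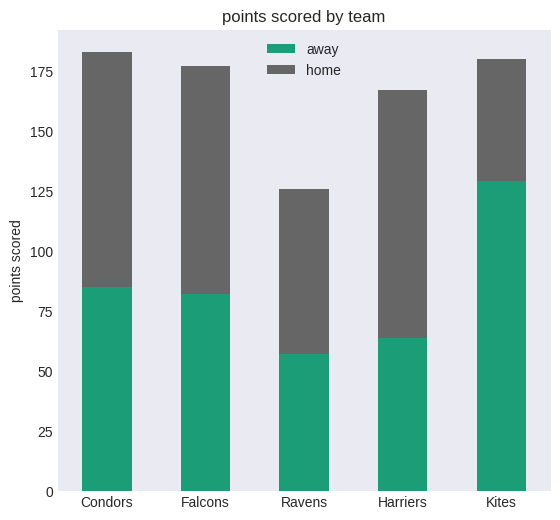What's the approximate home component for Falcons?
≈ 100

home top ≈ 180, bottom ≈ 80; segment ≈ 100.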